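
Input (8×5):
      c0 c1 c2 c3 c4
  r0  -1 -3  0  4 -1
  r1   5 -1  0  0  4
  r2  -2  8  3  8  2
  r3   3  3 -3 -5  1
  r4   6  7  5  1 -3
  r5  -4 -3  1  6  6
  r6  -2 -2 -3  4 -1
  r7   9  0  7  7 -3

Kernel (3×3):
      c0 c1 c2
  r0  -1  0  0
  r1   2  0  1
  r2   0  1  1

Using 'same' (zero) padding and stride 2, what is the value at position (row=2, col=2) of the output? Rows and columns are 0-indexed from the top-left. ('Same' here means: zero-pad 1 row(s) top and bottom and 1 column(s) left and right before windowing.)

13

The receptive field on the zero-padded input at this output position is [-5 1 0 / 1 -3 0 / 6 6 0]. Elementwise product with the kernel and sum: -5·-1 + 1·2 + 0·1 + 6·1 + 0·1.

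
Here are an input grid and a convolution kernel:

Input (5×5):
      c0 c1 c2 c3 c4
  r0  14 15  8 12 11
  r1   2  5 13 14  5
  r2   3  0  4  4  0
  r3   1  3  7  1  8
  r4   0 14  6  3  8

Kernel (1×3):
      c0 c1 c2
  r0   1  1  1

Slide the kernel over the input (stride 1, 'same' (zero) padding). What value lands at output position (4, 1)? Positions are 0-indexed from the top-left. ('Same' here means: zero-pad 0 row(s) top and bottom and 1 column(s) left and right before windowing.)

20

The receptive field on the zero-padded input at this output position is [0 14 6]. Elementwise product with the kernel and sum: 0·1 + 14·1 + 6·1.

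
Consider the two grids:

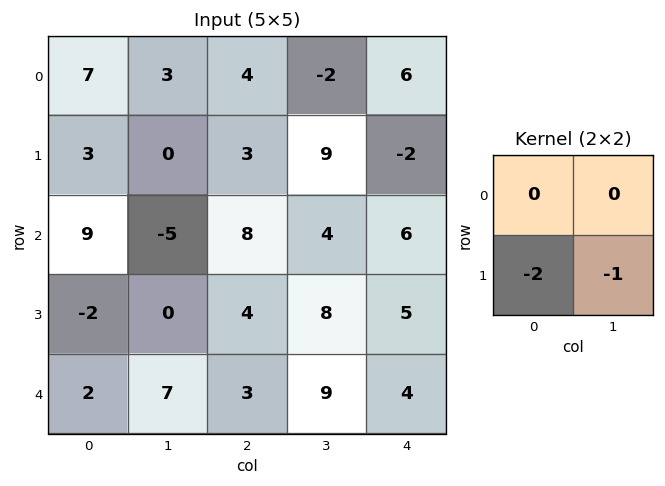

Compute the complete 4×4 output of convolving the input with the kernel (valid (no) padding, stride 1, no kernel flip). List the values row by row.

Output[0,0]: The receptive field on the input at this output position is [7 3 / 3 0]. Elementwise product with the kernel and sum: 3·-2 + 0·-1.
Output[0,1]: The receptive field on the input at this output position is [3 4 / 0 3]. Elementwise product with the kernel and sum: 0·-2 + 3·-1.

-6 -3 -15 -16
-13 2 -20 -14
4 -4 -16 -21
-11 -17 -15 -22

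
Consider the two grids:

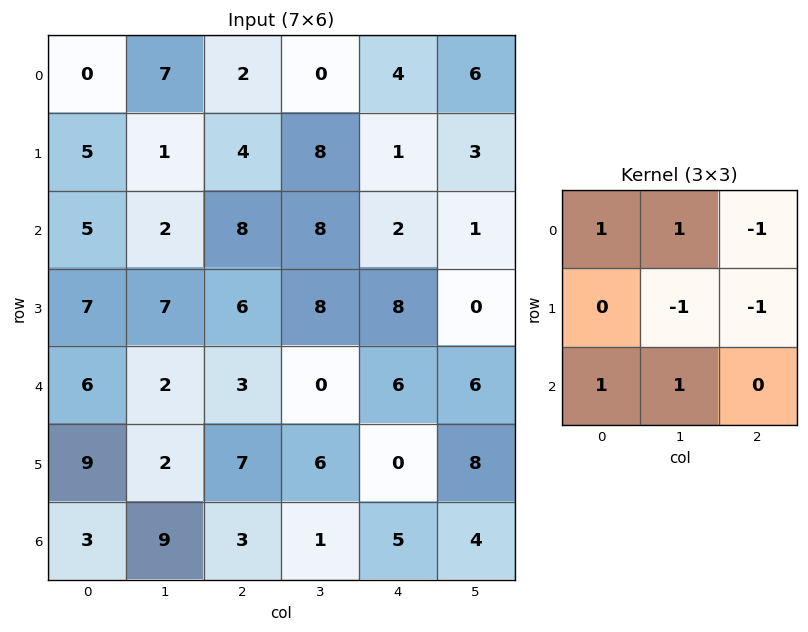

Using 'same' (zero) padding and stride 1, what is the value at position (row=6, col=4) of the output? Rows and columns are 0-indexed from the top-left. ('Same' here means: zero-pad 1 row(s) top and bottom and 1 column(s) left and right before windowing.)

The receptive field on the zero-padded input at this output position is [6 0 8 / 1 5 4 / 0 0 0]. Elementwise product with the kernel and sum: 6·1 + 0·1 + 8·-1 + 5·-1 + 4·-1 + 0·1 + 0·1.

-11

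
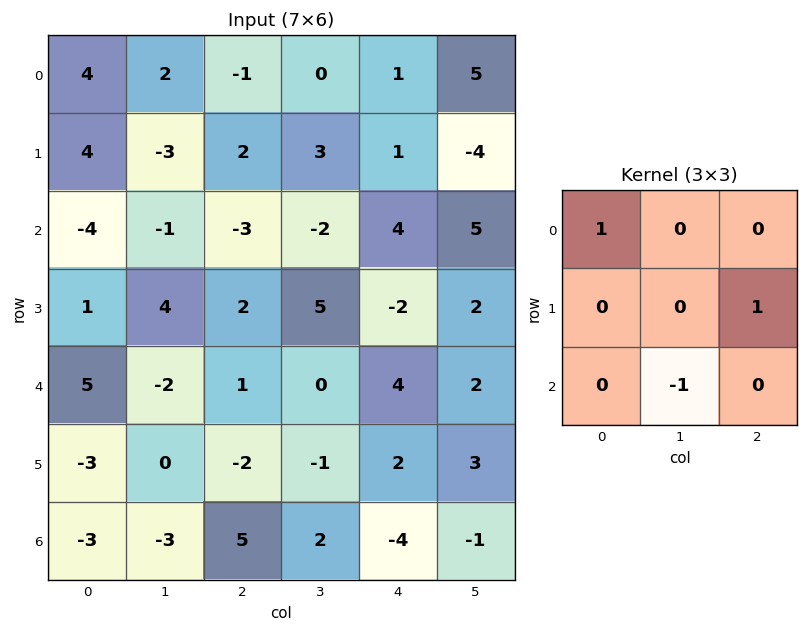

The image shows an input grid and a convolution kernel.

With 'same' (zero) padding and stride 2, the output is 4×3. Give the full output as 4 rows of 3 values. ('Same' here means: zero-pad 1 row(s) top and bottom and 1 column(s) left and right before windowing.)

-2 -2 4
-2 -7 10
1 6 5
-3 2 -2

Output[0,0]: The receptive field on the zero-padded input at this output position is [0 0 0 / 0 4 2 / 0 4 -3]. Elementwise product with the kernel and sum: 0·1 + 2·1 + 4·-1.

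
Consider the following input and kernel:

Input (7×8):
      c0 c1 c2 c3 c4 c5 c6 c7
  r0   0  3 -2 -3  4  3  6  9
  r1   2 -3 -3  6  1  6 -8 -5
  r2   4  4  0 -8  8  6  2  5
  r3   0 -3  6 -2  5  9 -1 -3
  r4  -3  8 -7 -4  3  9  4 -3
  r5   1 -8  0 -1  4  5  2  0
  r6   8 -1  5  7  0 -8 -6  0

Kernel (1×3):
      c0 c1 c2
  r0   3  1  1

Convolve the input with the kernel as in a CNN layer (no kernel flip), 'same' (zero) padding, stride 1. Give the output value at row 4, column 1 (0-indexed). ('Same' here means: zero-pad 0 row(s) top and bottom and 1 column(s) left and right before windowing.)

The receptive field on the zero-padded input at this output position is [-3 8 -7]. Elementwise product with the kernel and sum: -3·3 + 8·1 + -7·1.

-8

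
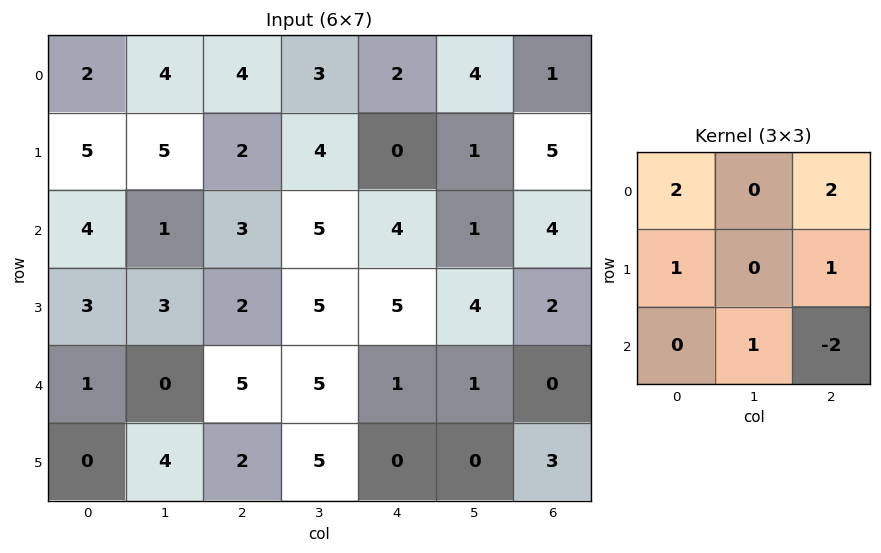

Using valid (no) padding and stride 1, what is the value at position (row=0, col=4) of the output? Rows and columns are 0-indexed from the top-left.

The receptive field on the input at this output position is [2 4 1 / 0 1 5 / 4 1 4]. Elementwise product with the kernel and sum: 2·2 + 1·2 + 0·1 + 5·1 + 1·1 + 4·-2.

4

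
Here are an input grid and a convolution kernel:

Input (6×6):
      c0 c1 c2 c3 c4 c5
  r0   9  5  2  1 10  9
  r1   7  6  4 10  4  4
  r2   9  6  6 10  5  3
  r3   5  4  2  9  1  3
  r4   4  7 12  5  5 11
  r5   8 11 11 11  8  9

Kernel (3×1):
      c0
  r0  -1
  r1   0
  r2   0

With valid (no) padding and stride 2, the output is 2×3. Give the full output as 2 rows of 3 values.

Output[0,0]: The receptive field on the input at this output position is [9 / 7 / 9]. Elementwise product with the kernel and sum: 9·-1.
Output[0,1]: The receptive field on the input at this output position is [2 / 4 / 6]. Elementwise product with the kernel and sum: 2·-1.

-9 -2 -10
-9 -6 -5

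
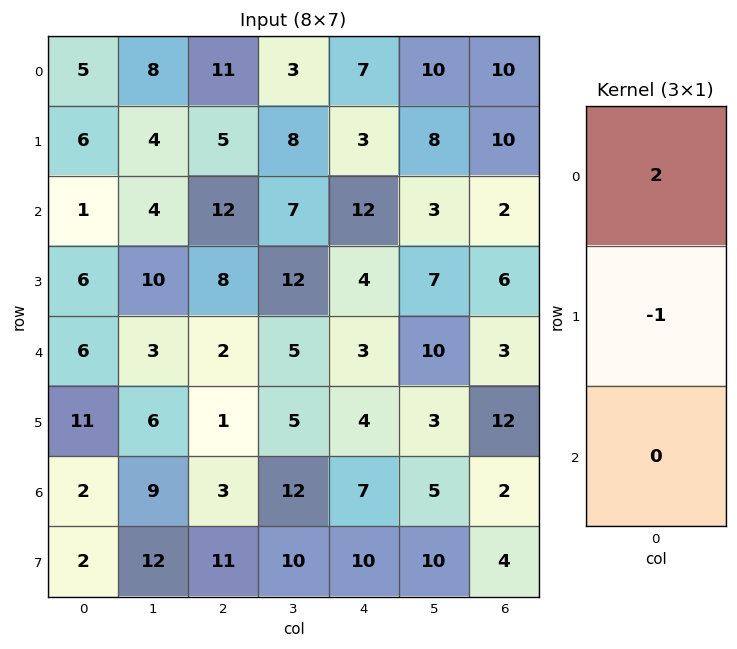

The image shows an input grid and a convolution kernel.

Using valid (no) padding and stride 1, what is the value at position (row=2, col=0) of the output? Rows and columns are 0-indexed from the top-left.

-4

The receptive field on the input at this output position is [1 / 6 / 6]. Elementwise product with the kernel and sum: 1·2 + 6·-1.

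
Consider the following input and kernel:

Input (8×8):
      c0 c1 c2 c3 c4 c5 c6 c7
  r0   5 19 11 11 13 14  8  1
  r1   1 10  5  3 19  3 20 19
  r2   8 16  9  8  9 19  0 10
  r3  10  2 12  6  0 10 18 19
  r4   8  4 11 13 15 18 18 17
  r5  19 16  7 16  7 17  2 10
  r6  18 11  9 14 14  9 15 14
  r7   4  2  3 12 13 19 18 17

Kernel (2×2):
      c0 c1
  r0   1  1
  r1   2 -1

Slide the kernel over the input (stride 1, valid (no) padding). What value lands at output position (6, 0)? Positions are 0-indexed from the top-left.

35

The receptive field on the input at this output position is [18 11 / 4 2]. Elementwise product with the kernel and sum: 18·1 + 11·1 + 4·2 + 2·-1.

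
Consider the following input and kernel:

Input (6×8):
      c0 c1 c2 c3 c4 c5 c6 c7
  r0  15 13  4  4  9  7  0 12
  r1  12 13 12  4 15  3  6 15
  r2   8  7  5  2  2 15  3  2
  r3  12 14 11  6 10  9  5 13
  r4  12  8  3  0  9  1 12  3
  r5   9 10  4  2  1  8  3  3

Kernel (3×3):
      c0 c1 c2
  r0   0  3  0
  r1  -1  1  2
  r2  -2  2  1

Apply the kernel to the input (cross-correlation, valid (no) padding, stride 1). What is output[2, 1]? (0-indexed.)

The receptive field on the input at this output position is [7 5 2 / 14 11 6 / 8 3 0]. Elementwise product with the kernel and sum: 5·3 + 14·-1 + 11·1 + 6·2 + 8·-2 + 3·2 + 0·1.

14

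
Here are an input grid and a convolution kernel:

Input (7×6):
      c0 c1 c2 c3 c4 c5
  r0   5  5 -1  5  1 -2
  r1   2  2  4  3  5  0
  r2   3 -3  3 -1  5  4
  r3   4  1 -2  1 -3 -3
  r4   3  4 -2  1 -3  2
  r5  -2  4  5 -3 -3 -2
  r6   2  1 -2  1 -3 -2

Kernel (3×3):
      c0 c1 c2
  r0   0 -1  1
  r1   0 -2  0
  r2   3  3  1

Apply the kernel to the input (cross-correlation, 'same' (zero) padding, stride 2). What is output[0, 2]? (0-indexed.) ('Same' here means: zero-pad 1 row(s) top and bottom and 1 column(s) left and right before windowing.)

22

The receptive field on the zero-padded input at this output position is [0 0 0 / 5 1 -2 / 3 5 0]. Elementwise product with the kernel and sum: 0·-1 + 0·1 + 1·-2 + 3·3 + 5·3 + 0·1.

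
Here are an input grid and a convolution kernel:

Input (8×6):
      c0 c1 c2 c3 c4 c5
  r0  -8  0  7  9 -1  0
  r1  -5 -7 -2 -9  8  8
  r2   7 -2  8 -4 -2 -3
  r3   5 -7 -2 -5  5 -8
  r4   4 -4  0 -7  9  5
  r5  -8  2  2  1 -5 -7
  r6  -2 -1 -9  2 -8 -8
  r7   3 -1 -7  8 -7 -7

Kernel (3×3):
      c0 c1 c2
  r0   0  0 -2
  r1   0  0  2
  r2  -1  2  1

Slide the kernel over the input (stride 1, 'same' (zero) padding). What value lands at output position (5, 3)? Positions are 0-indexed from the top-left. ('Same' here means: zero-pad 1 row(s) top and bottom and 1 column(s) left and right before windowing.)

-23

The receptive field on the zero-padded input at this output position is [0 -7 9 / 2 1 -5 / -9 2 -8]. Elementwise product with the kernel and sum: 9·-2 + -5·2 + -9·-1 + 2·2 + -8·1.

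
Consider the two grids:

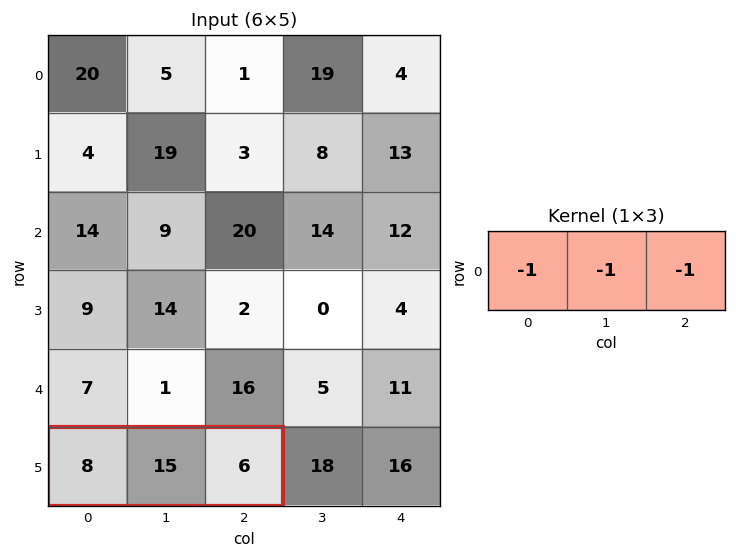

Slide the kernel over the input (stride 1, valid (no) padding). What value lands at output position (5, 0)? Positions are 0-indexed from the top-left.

The receptive field on the input at this output position is [8 15 6]. Elementwise product with the kernel and sum: 8·-1 + 15·-1 + 6·-1.

-29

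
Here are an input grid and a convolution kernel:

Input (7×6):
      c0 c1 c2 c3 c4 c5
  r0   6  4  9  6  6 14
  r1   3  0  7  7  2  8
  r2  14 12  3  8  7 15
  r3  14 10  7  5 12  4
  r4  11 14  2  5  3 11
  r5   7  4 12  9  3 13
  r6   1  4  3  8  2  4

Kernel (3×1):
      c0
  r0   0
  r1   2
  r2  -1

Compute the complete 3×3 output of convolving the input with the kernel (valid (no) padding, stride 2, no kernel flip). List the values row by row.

-8 11 -3
17 12 21
13 21 4

Output[0,0]: The receptive field on the input at this output position is [6 / 3 / 14]. Elementwise product with the kernel and sum: 3·2 + 14·-1.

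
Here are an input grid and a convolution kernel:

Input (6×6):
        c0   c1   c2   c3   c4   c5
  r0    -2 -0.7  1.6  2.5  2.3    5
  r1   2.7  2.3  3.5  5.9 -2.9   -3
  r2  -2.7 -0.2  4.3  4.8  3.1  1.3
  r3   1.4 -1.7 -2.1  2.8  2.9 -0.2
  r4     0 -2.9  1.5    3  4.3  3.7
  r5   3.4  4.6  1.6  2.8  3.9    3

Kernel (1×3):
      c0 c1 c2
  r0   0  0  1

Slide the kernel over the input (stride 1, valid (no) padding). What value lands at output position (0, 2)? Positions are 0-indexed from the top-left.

2.3

The receptive field on the input at this output position is [1.6 2.5 2.3]. Elementwise product with the kernel and sum: 2.3·1.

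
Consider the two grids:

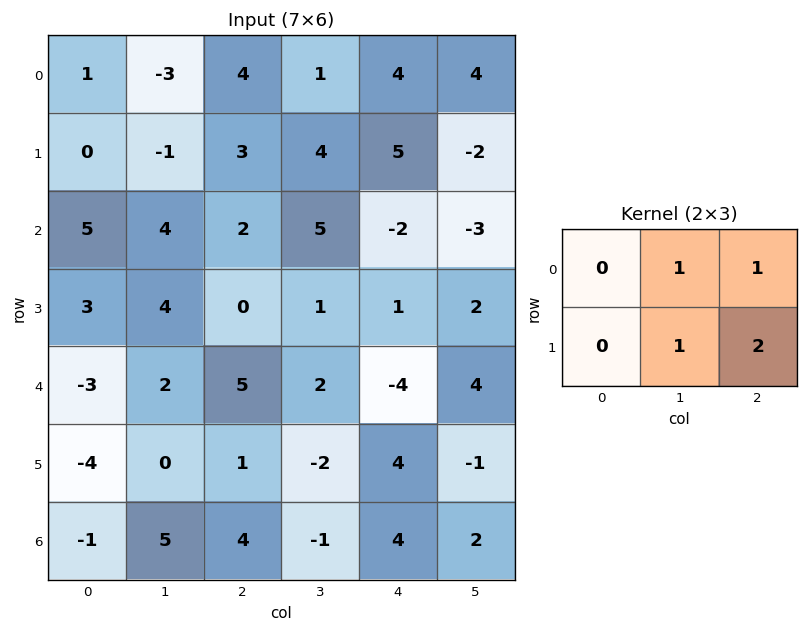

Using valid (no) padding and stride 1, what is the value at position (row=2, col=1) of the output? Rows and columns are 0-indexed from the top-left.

9

The receptive field on the input at this output position is [4 2 5 / 4 0 1]. Elementwise product with the kernel and sum: 2·1 + 5·1 + 0·1 + 1·2.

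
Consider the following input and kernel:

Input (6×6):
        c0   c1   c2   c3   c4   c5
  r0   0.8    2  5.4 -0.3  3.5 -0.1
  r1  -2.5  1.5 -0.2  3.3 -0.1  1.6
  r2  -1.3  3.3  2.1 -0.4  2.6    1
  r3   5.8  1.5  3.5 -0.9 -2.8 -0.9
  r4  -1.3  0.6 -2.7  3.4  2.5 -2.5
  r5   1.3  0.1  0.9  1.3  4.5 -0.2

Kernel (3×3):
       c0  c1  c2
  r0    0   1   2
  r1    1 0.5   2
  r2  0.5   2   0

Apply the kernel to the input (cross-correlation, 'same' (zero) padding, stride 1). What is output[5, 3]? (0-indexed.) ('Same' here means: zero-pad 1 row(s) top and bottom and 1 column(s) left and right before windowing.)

The receptive field on the zero-padded input at this output position is [-2.7 3.4 2.5 / 0.9 1.3 4.5 / 0 0 0]. Elementwise product with the kernel and sum: 3.4·1 + 2.5·2 + 0.9·1 + 1.3·0.5 + 4.5·2 + 0·0.5 + 0·2.

18.95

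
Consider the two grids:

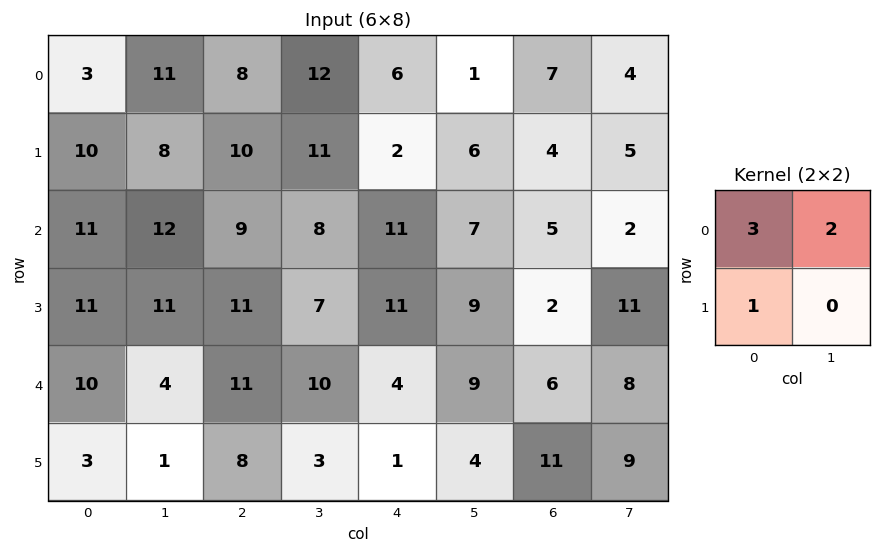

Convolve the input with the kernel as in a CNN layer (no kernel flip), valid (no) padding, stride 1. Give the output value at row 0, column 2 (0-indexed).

58

The receptive field on the input at this output position is [8 12 / 10 11]. Elementwise product with the kernel and sum: 8·3 + 12·2 + 10·1.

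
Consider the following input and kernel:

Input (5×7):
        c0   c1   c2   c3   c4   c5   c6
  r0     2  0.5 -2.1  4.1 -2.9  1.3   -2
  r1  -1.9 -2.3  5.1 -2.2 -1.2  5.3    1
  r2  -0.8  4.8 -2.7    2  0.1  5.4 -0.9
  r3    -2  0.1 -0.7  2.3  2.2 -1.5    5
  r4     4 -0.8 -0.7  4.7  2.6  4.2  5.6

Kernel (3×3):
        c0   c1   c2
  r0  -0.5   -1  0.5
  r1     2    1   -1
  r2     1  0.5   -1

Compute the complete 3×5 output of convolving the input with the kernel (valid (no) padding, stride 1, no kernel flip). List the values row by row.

-9.45 8.05 2.9 -12.75 4.75
10.45 -2.7 -6.2 8.55 -1.25
-4.65 -7.35 -2.85 11.7 -8.9

Output[0,0]: The receptive field on the input at this output position is [2 0.5 -2.1 / -1.9 -2.3 5.1 / -0.8 4.8 -2.7]. Elementwise product with the kernel and sum: 2·-0.5 + 0.5·-1 + -2.1·0.5 + -1.9·2 + -2.3·1 + 5.1·-1 + -0.8·1 + 4.8·0.5 + -2.7·-1.
Output[0,1]: The receptive field on the input at this output position is [0.5 -2.1 4.1 / -2.3 5.1 -2.2 / 4.8 -2.7 2]. Elementwise product with the kernel and sum: 0.5·-0.5 + -2.1·-1 + 4.1·0.5 + -2.3·2 + 5.1·1 + -2.2·-1 + 4.8·1 + -2.7·0.5 + 2·-1.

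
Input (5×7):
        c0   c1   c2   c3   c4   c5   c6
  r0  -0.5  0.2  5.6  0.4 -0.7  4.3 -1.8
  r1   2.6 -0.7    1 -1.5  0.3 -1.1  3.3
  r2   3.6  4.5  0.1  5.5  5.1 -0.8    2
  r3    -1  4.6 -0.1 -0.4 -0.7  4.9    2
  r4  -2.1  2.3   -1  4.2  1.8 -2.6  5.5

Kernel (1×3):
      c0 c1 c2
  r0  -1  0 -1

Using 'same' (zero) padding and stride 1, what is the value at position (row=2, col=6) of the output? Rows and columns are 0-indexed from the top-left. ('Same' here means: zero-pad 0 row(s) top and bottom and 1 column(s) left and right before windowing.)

The receptive field on the zero-padded input at this output position is [-0.8 2 0]. Elementwise product with the kernel and sum: -0.8·-1 + 0·-1.

0.8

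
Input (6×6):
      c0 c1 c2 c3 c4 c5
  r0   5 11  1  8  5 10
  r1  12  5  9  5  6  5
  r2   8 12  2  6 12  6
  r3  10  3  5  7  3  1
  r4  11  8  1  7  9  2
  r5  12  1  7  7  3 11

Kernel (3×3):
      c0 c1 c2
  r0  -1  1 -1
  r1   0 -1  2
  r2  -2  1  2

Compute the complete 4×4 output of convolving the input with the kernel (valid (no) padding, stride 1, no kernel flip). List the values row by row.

18 -27 35 3
-31 22 11 -13
-3 -8 14 -2
-27 27 9 1

Output[0,0]: The receptive field on the input at this output position is [5 11 1 / 12 5 9 / 8 12 2]. Elementwise product with the kernel and sum: 5·-1 + 11·1 + 1·-1 + 5·-1 + 9·2 + 8·-2 + 12·1 + 2·2.
Output[0,1]: The receptive field on the input at this output position is [11 1 8 / 5 9 5 / 12 2 6]. Elementwise product with the kernel and sum: 11·-1 + 1·1 + 8·-1 + 9·-1 + 5·2 + 12·-2 + 2·1 + 6·2.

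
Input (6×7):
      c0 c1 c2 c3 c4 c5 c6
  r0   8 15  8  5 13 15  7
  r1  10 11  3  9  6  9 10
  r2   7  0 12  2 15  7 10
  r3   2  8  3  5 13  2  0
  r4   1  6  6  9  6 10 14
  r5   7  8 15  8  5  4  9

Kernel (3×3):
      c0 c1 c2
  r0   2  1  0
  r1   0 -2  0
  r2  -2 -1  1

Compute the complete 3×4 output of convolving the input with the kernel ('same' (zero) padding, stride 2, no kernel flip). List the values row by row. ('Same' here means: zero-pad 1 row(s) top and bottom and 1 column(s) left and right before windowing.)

Output[0,0]: The receptive field on the zero-padded input at this output position is [0 0 0 / 0 8 15 / 0 10 11]. Elementwise product with the kernel and sum: 0·2 + 0·1 + 8·-2 + 0·-2 + 10·-1 + 11·1.

-15 -32 -41 -42
2 -13 -27 4
1 -16 -6 -41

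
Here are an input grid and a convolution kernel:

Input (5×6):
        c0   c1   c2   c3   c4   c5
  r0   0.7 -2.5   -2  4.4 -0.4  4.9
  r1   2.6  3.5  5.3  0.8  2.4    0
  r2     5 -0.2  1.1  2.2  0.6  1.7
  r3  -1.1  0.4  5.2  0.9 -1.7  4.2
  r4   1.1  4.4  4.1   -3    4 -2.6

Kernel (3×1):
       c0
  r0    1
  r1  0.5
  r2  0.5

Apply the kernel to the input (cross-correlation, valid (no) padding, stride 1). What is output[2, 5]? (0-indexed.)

The receptive field on the input at this output position is [1.7 / 4.2 / -2.6]. Elementwise product with the kernel and sum: 1.7·1 + 4.2·0.5 + -2.6·0.5.

2.5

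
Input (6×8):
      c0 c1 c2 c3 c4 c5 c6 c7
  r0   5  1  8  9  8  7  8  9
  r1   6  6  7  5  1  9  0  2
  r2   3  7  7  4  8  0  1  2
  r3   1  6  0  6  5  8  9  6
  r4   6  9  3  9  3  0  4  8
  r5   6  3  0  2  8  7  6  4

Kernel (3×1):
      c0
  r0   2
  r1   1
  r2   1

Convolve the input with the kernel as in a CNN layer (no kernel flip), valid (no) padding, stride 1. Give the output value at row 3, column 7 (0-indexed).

24

The receptive field on the input at this output position is [6 / 8 / 4]. Elementwise product with the kernel and sum: 6·2 + 8·1 + 4·1.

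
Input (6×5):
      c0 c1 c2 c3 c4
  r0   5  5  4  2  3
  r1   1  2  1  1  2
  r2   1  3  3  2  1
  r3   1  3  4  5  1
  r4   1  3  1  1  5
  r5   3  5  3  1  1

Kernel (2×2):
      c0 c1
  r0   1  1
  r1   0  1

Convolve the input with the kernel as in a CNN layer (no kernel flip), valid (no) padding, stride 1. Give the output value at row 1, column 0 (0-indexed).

6

The receptive field on the input at this output position is [1 2 / 1 3]. Elementwise product with the kernel and sum: 1·1 + 2·1 + 3·1.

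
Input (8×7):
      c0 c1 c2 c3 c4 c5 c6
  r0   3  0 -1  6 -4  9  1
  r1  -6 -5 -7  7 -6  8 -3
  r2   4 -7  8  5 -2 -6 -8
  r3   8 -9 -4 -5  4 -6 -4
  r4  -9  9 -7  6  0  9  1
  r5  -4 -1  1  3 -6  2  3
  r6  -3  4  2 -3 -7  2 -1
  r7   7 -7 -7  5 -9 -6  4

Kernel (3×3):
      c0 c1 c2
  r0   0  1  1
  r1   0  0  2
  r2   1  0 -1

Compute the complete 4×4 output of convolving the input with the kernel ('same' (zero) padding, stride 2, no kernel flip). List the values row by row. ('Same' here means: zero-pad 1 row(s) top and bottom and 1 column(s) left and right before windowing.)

Output[0,0]: The receptive field on the zero-padded input at this output position is [0 0 0 / 0 3 0 / 0 -6 -5]. Elementwise product with the kernel and sum: 0·1 + 0·1 + 0·2 + 0·1 + -5·-1.
Output[0,1]: The receptive field on the zero-padded input at this output position is [0 0 0 / 0 -1 6 / -5 -7 7]. Elementwise product with the kernel and sum: 0·1 + 0·1 + 6·2 + -5·1 + 7·-1.

5 0 17 8
-16 6 -9 -9
18 -1 17 -2
10 -14 11 -3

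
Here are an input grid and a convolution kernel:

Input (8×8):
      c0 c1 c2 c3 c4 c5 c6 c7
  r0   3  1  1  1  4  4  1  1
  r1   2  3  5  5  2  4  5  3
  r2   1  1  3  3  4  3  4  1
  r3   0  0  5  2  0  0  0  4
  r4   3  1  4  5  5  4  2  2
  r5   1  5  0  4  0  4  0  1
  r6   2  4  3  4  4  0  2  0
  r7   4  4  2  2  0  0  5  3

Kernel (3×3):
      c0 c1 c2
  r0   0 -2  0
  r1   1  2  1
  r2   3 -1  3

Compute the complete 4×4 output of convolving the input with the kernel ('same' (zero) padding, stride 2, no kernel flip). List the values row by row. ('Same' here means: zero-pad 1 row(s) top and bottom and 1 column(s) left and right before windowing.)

14 23 38 23
-1 1 16 14
21 31 43 25
14 30 18 8

Output[0,0]: The receptive field on the zero-padded input at this output position is [0 0 0 / 0 3 1 / 0 2 3]. Elementwise product with the kernel and sum: 0·-2 + 0·1 + 3·2 + 1·1 + 0·3 + 2·-1 + 3·3.
Output[0,1]: The receptive field on the zero-padded input at this output position is [0 0 0 / 1 1 1 / 3 5 5]. Elementwise product with the kernel and sum: 0·-2 + 1·1 + 1·2 + 1·1 + 3·3 + 5·-1 + 5·3.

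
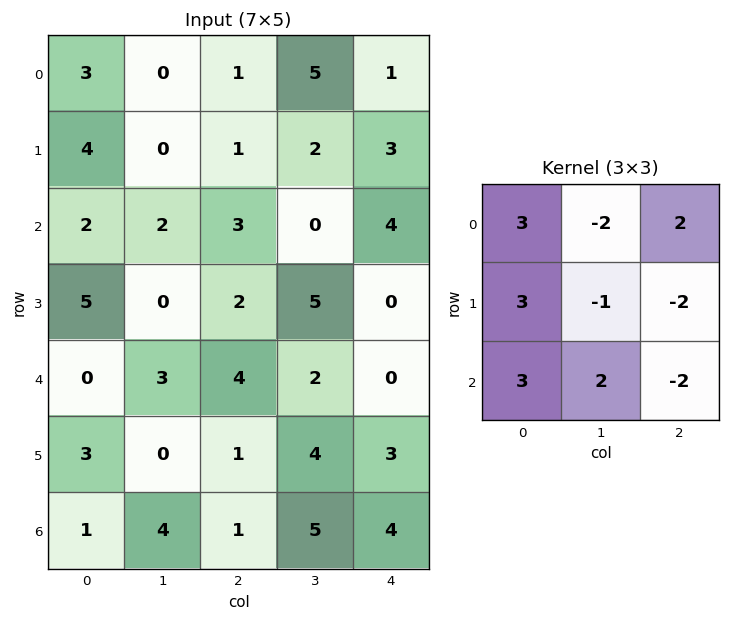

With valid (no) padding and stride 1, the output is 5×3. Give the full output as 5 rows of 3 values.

25 15 -9
23 -1 22
17 1 34
15 1 11
18 0 6

Output[0,0]: The receptive field on the input at this output position is [3 0 1 / 4 0 1 / 2 2 3]. Elementwise product with the kernel and sum: 3·3 + 0·-2 + 1·2 + 4·3 + 0·-1 + 1·-2 + 2·3 + 2·2 + 3·-2.
Output[0,1]: The receptive field on the input at this output position is [0 1 5 / 0 1 2 / 2 3 0]. Elementwise product with the kernel and sum: 0·3 + 1·-2 + 5·2 + 0·3 + 1·-1 + 2·-2 + 2·3 + 3·2 + 0·-2.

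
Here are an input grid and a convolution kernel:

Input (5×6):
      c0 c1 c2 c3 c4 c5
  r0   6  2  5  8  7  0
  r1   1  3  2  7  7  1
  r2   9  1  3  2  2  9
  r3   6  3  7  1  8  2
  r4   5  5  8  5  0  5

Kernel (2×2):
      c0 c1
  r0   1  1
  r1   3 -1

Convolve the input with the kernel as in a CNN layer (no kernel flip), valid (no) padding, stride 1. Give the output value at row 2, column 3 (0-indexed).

The receptive field on the input at this output position is [2 2 / 1 8]. Elementwise product with the kernel and sum: 2·1 + 2·1 + 1·3 + 8·-1.

-1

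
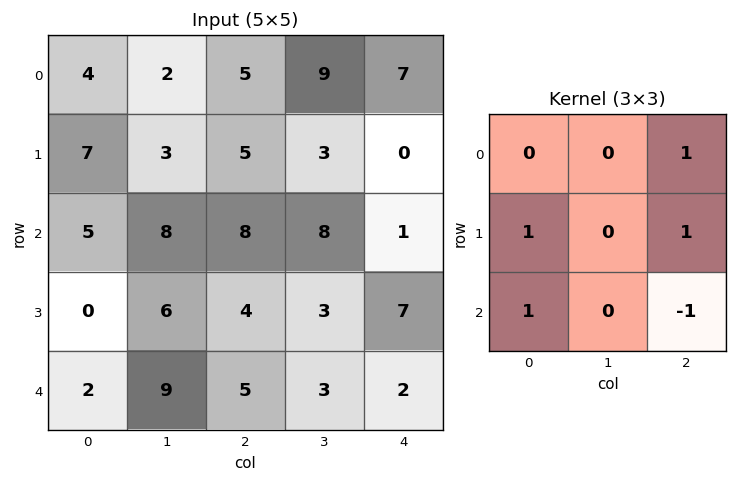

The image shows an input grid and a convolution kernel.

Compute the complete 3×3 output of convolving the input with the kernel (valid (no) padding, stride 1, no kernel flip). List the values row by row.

Output[0,0]: The receptive field on the input at this output position is [4 2 5 / 7 3 5 / 5 8 8]. Elementwise product with the kernel and sum: 5·1 + 7·1 + 5·1 + 5·1 + 8·-1.

14 15 19
14 22 6
9 23 15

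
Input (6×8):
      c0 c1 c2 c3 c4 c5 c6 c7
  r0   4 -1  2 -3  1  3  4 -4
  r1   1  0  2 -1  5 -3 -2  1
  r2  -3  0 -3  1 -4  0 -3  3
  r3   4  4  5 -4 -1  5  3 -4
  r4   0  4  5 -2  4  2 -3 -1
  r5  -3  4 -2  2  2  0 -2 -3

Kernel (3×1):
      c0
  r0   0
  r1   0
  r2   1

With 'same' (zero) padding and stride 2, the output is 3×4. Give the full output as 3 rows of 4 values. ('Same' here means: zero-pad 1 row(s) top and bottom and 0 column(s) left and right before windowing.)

Output[0,0]: The receptive field on the zero-padded input at this output position is [0 / 4 / 1]. Elementwise product with the kernel and sum: 1·1.

1 2 5 -2
4 5 -1 3
-3 -2 2 -2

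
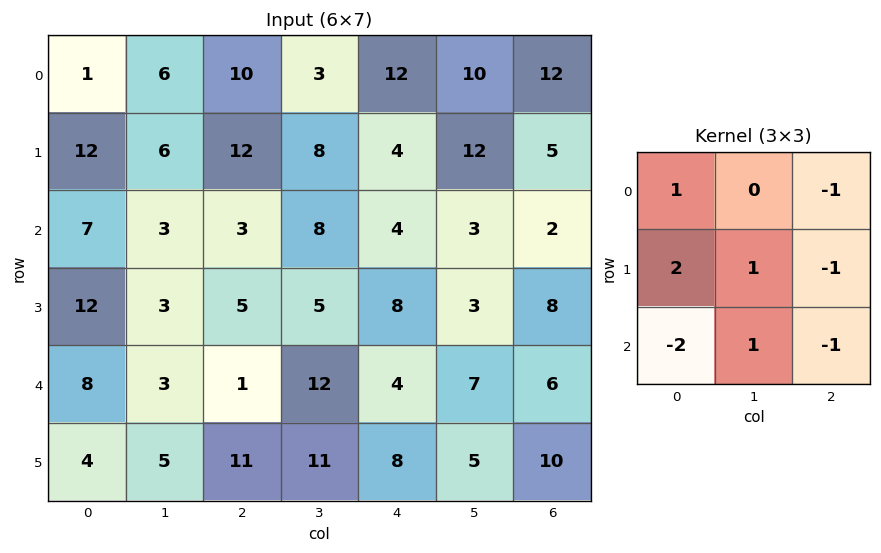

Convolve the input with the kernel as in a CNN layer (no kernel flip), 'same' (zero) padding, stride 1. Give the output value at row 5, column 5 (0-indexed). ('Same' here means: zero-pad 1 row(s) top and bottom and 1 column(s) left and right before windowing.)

9

The receptive field on the zero-padded input at this output position is [4 7 6 / 8 5 10 / 0 0 0]. Elementwise product with the kernel and sum: 4·1 + 6·-1 + 8·2 + 5·1 + 10·-1 + 0·-2 + 0·1 + 0·-1.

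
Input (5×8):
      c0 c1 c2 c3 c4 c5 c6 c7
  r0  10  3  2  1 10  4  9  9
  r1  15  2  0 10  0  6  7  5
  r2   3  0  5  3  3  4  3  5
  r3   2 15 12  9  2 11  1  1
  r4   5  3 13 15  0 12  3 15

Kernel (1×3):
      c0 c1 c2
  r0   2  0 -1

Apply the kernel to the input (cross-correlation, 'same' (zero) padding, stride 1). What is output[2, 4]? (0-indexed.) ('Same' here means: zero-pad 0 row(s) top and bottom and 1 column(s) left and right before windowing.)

2

The receptive field on the zero-padded input at this output position is [3 3 4]. Elementwise product with the kernel and sum: 3·2 + 4·-1.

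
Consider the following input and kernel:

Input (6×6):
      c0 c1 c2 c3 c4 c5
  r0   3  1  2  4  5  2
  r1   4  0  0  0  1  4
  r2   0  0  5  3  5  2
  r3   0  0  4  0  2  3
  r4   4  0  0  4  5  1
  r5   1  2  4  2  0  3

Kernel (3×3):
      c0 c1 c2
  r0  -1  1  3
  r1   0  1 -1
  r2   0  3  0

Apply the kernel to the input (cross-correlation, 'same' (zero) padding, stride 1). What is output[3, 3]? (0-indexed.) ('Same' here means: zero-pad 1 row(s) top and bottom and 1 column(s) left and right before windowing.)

23

The receptive field on the zero-padded input at this output position is [5 3 5 / 4 0 2 / 0 4 5]. Elementwise product with the kernel and sum: 5·-1 + 3·1 + 5·3 + 0·1 + 2·-1 + 4·3.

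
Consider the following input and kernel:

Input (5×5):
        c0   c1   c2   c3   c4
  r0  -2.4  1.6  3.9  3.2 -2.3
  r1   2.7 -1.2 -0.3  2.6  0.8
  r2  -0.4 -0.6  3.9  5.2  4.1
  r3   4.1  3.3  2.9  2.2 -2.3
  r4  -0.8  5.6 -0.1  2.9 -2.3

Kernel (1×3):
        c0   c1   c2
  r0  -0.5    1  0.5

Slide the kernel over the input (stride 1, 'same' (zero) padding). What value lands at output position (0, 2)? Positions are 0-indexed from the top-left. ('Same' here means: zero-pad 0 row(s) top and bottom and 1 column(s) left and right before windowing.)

The receptive field on the zero-padded input at this output position is [1.6 3.9 3.2]. Elementwise product with the kernel and sum: 1.6·-0.5 + 3.9·1 + 3.2·0.5.

4.7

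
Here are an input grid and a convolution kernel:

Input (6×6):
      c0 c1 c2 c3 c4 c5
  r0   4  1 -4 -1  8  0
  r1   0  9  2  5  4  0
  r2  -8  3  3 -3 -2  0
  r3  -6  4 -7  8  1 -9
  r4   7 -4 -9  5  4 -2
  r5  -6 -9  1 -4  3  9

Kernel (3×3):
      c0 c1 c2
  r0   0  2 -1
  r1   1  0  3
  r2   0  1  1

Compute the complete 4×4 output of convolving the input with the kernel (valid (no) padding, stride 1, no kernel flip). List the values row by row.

Output[0,0]: The receptive field on the input at this output position is [4 1 -4 / 0 9 2 / -8 3 3]. Elementwise product with the kernel and sum: 1·2 + -4·-1 + 0·1 + 2·3 + 3·1 + 3·1.

18 17 -1 19
14 -6 12 -3
-37 33 1 -21
-13 -14 17 22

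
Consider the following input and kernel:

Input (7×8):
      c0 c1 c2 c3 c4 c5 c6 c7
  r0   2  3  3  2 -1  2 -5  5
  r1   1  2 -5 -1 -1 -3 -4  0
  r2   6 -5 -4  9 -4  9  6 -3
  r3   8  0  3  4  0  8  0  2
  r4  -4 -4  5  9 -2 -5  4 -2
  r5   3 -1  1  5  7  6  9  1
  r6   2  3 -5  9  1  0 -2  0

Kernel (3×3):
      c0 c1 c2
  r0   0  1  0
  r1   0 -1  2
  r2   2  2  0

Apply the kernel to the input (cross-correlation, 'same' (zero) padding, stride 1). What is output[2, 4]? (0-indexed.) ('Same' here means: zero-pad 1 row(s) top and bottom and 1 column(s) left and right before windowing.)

The receptive field on the zero-padded input at this output position is [-1 -1 -3 / 9 -4 9 / 4 0 8]. Elementwise product with the kernel and sum: -1·1 + -4·-1 + 9·2 + 4·2 + 0·2.

29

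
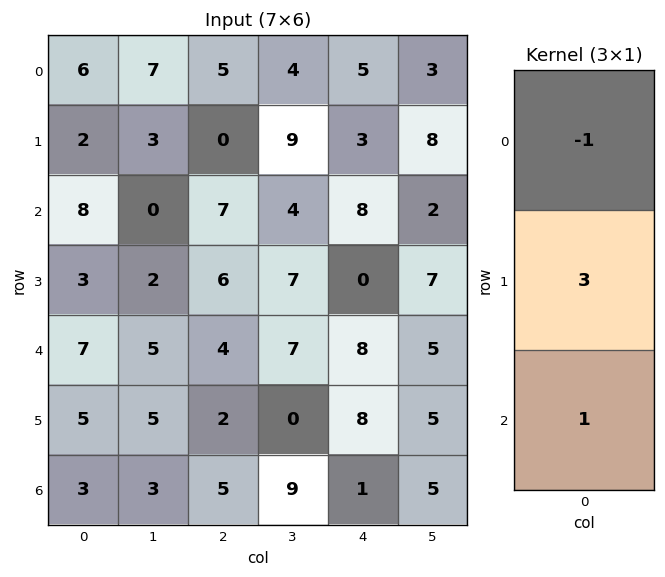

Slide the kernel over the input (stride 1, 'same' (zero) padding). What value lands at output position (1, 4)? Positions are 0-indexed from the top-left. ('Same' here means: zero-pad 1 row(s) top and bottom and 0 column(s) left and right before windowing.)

The receptive field on the zero-padded input at this output position is [5 / 3 / 8]. Elementwise product with the kernel and sum: 5·-1 + 3·3 + 8·1.

12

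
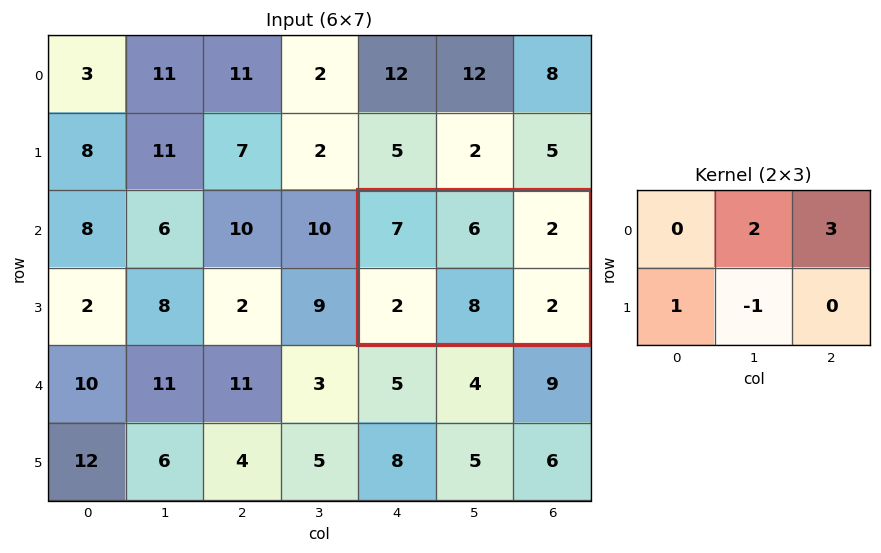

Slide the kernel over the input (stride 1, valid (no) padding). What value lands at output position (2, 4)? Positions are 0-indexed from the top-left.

12

The receptive field on the input at this output position is [7 6 2 / 2 8 2]. Elementwise product with the kernel and sum: 6·2 + 2·3 + 2·1 + 8·-1.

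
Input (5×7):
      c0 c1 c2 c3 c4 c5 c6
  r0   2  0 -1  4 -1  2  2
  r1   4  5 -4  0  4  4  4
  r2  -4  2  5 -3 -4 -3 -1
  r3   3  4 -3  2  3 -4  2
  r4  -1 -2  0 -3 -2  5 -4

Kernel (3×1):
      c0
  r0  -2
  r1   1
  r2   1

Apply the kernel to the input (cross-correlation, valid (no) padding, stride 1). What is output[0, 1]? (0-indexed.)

The receptive field on the input at this output position is [0 / 5 / 2]. Elementwise product with the kernel and sum: 0·-2 + 5·1 + 2·1.

7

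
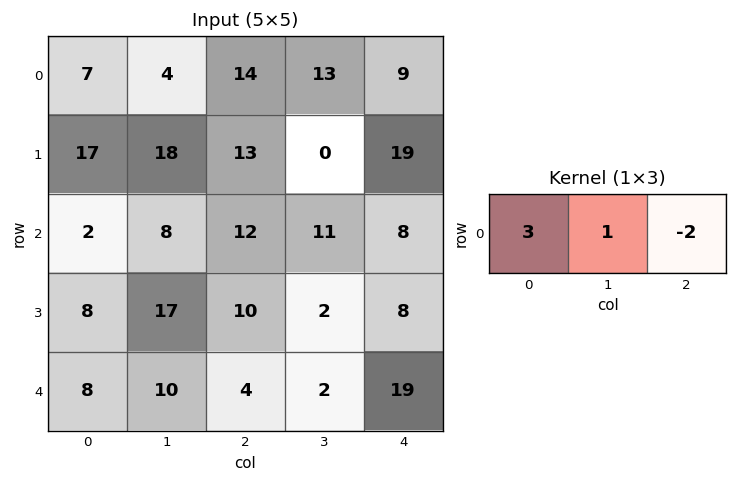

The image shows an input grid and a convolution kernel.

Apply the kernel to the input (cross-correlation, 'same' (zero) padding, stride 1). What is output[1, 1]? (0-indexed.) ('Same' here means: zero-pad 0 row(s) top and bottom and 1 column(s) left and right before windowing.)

The receptive field on the zero-padded input at this output position is [17 18 13]. Elementwise product with the kernel and sum: 17·3 + 18·1 + 13·-2.

43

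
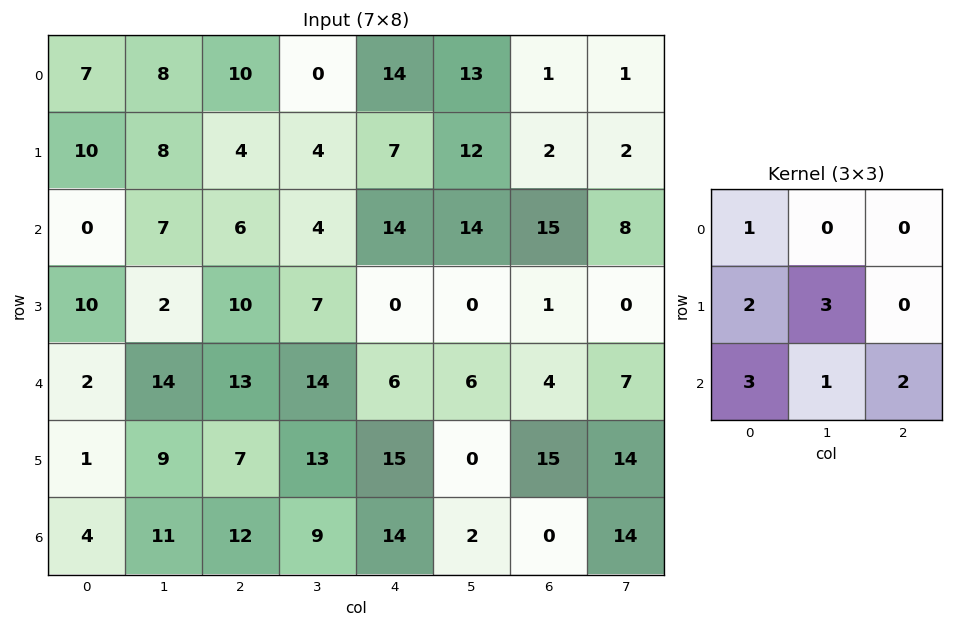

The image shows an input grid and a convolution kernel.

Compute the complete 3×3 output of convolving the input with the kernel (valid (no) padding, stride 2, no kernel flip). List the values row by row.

Output[0,0]: The receptive field on the input at this output position is [7 8 10 / 10 8 4 / 0 7 6]. Elementwise product with the kernel and sum: 7·1 + 10·2 + 8·3 + 0·3 + 7·1 + 6·2.

70 80 150
72 112 46
78 139 80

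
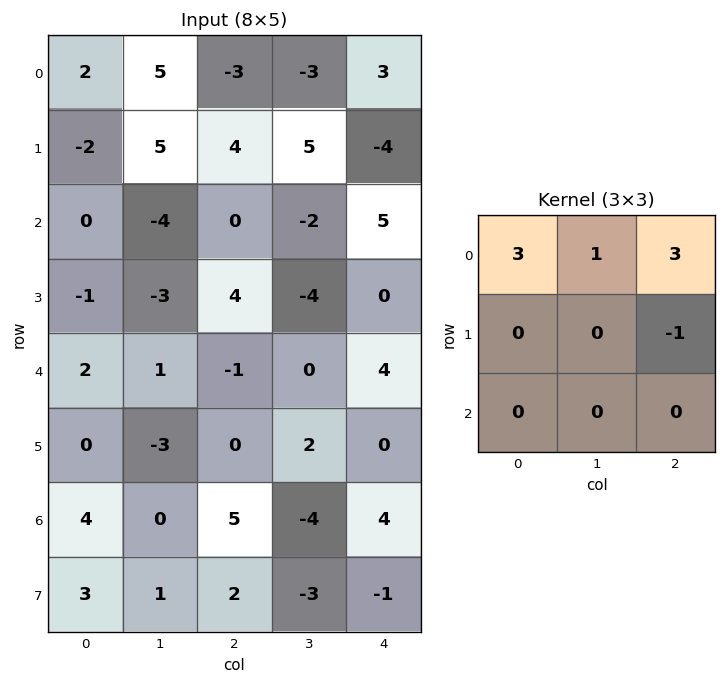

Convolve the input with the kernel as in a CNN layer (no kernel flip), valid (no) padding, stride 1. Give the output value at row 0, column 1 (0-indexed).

-2

The receptive field on the input at this output position is [5 -3 -3 / 5 4 5 / -4 0 -2]. Elementwise product with the kernel and sum: 5·3 + -3·1 + -3·3 + 5·-1.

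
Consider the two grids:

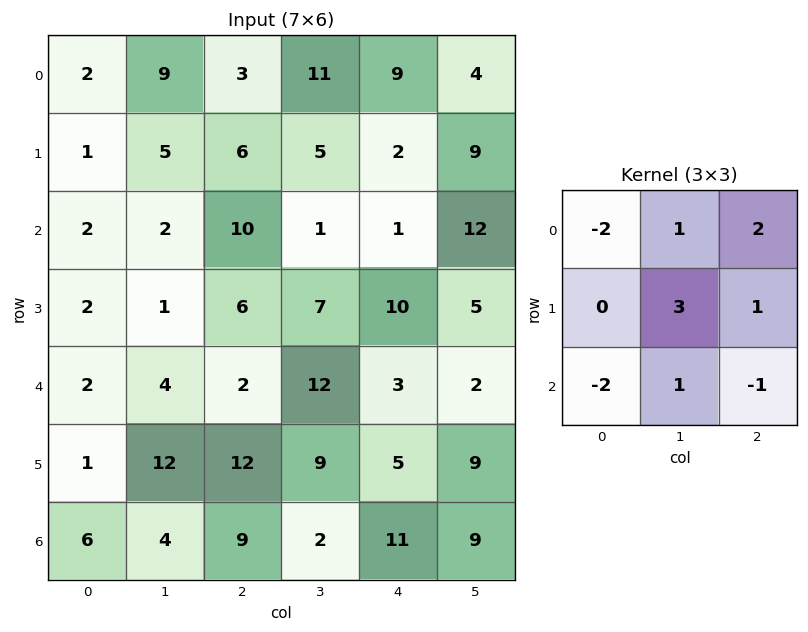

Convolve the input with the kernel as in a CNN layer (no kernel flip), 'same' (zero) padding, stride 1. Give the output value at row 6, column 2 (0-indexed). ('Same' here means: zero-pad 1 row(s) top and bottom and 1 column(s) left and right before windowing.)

The receptive field on the zero-padded input at this output position is [12 12 9 / 4 9 2 / 0 0 0]. Elementwise product with the kernel and sum: 12·-2 + 12·1 + 9·2 + 9·3 + 2·1 + 0·-2 + 0·1 + 0·-1.

35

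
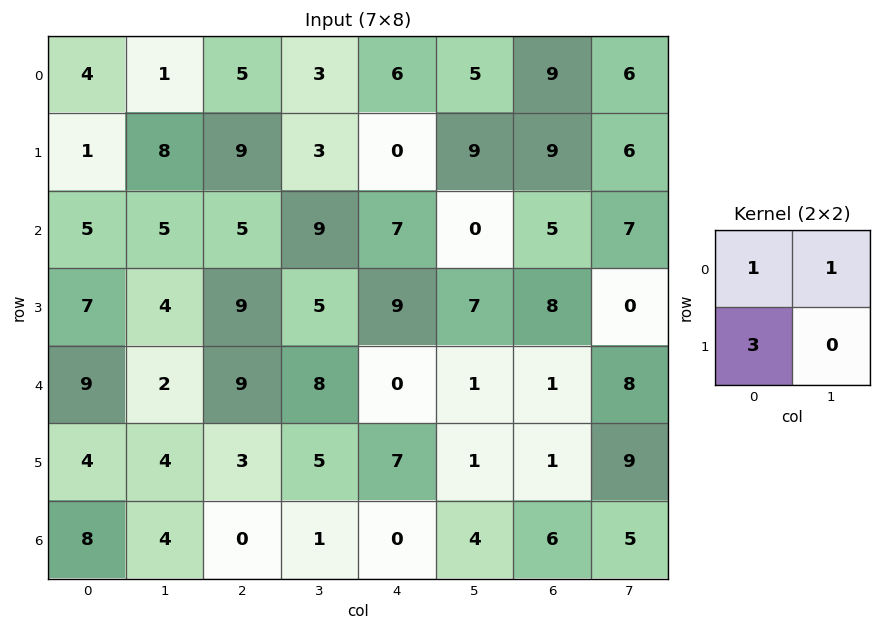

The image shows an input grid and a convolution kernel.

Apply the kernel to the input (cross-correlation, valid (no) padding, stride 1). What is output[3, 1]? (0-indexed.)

The receptive field on the input at this output position is [4 9 / 2 9]. Elementwise product with the kernel and sum: 4·1 + 9·1 + 2·3.

19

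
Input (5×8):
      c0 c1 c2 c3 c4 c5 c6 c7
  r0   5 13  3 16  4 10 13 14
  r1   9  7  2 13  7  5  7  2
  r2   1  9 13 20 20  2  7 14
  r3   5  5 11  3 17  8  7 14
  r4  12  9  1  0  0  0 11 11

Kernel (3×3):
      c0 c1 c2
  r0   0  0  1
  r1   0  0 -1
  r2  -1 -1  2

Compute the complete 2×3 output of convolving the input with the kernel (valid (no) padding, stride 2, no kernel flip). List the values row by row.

Output[0,0]: The receptive field on the input at this output position is [5 13 3 / 9 7 2 / 1 9 13]. Elementwise product with the kernel and sum: 3·1 + 2·-1 + 1·-1 + 9·-1 + 13·2.

17 4 -2
-17 2 22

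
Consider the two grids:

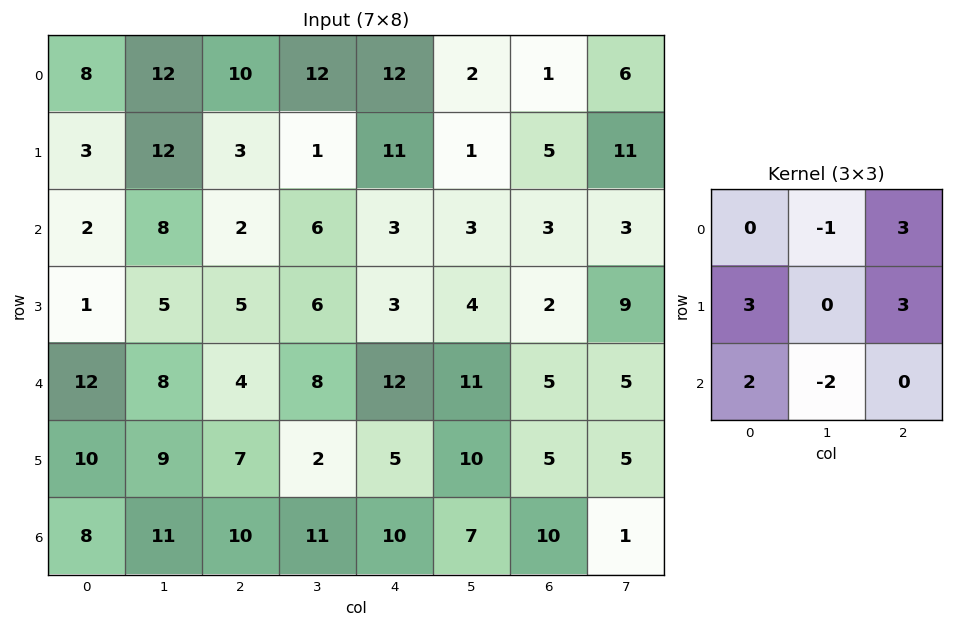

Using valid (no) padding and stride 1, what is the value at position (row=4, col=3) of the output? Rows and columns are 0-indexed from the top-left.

59

The receptive field on the input at this output position is [8 12 11 / 2 5 10 / 11 10 7]. Elementwise product with the kernel and sum: 12·-1 + 11·3 + 2·3 + 10·3 + 11·2 + 10·-2.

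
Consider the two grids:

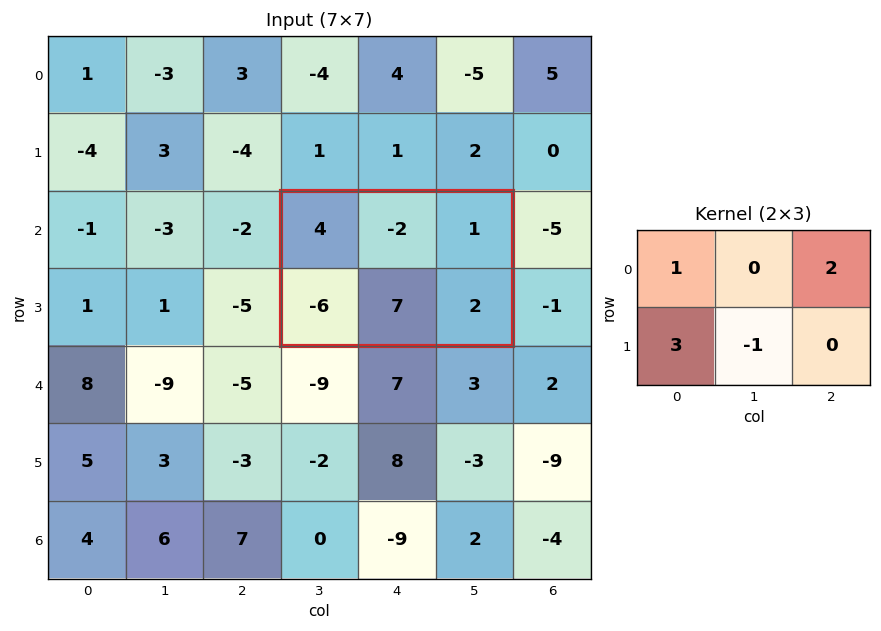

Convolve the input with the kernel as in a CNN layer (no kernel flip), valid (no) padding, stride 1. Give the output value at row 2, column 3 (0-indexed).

The receptive field on the input at this output position is [4 -2 1 / -6 7 2]. Elementwise product with the kernel and sum: 4·1 + 1·2 + -6·3 + 7·-1.

-19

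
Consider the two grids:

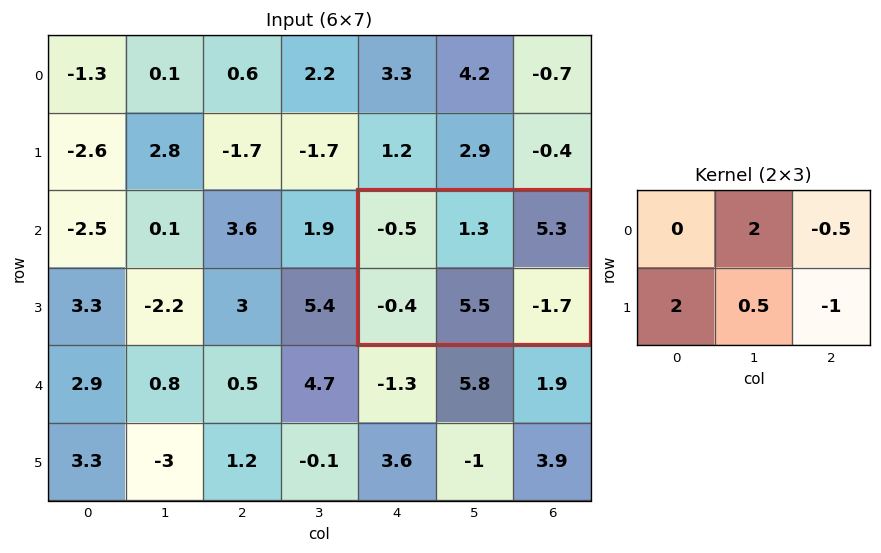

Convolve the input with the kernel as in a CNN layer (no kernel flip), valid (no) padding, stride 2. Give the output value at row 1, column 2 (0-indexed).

The receptive field on the input at this output position is [-0.5 1.3 5.3 / -0.4 5.5 -1.7]. Elementwise product with the kernel and sum: 1.3·2 + 5.3·-0.5 + -0.4·2 + 5.5·0.5 + -1.7·-1.

3.6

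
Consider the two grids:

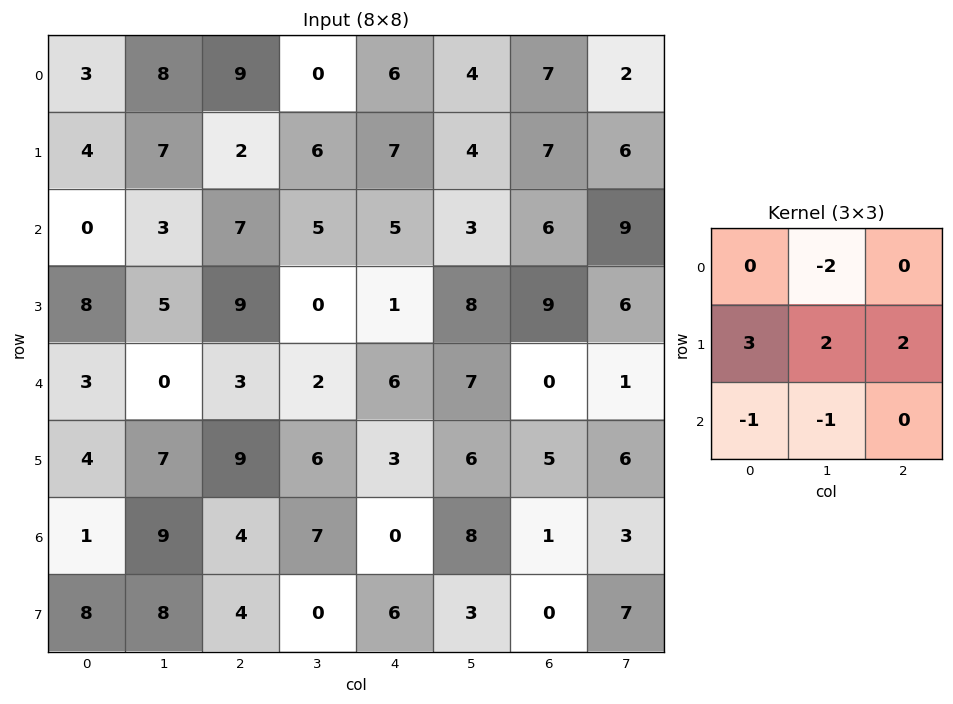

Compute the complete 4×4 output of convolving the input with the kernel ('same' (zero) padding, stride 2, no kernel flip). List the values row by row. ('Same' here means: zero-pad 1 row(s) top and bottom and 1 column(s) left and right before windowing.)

Output[0,0]: The receptive field on the zero-padded input at this output position is [0 0 0 / 0 3 8 / 0 4 7]. Elementwise product with the kernel and sum: 0·-2 + 0·3 + 3·2 + 8·2 + 0·-1 + 4·-1.
Output[0,1]: The receptive field on the zero-padded input at this output position is [0 0 0 / 8 9 0 / 7 2 6]. Elementwise product with the kernel and sum: 0·-2 + 8·3 + 9·2 + 0·2 + 7·-1 + 2·-1.

18 33 7 19
-10 15 16 8
-14 -24 21 -6
4 19 25 19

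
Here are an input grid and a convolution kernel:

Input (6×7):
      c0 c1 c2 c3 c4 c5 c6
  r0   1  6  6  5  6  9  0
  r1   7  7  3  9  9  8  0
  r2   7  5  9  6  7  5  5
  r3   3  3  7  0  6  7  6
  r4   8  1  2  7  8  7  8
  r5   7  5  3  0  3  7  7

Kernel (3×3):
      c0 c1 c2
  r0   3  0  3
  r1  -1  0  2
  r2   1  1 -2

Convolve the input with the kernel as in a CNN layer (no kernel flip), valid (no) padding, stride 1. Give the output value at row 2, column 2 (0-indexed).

The receptive field on the input at this output position is [9 6 7 / 7 0 6 / 2 7 8]. Elementwise product with the kernel and sum: 9·3 + 7·3 + 7·-1 + 6·2 + 2·1 + 7·1 + 8·-2.

46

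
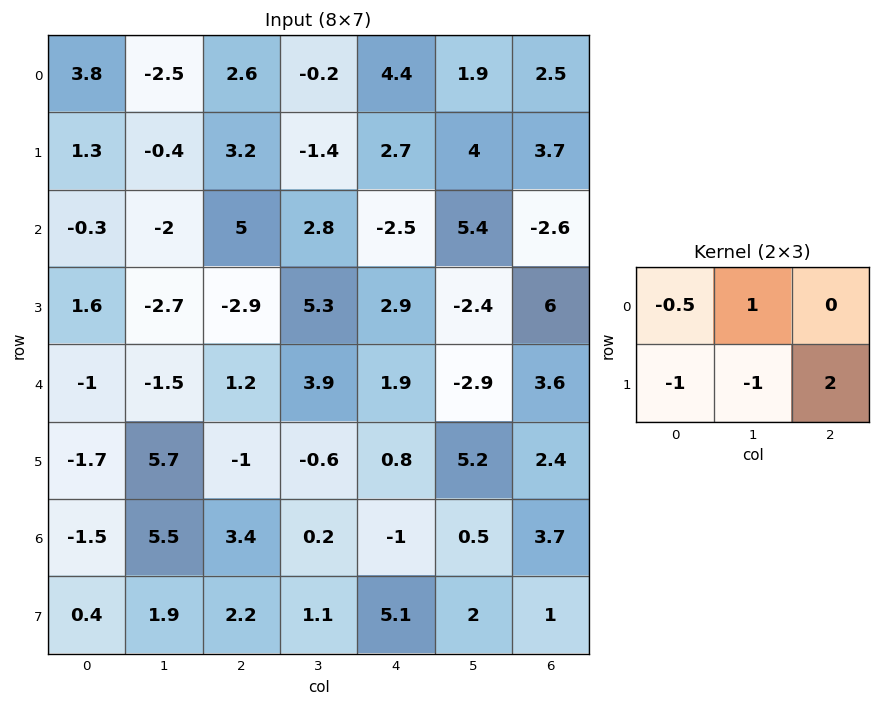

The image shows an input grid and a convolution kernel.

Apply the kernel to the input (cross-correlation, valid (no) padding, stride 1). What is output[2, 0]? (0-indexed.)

The receptive field on the input at this output position is [-0.3 -2 5 / 1.6 -2.7 -2.9]. Elementwise product with the kernel and sum: -0.3·-0.5 + -2·1 + 1.6·-1 + -2.7·-1 + -2.9·2.

-6.55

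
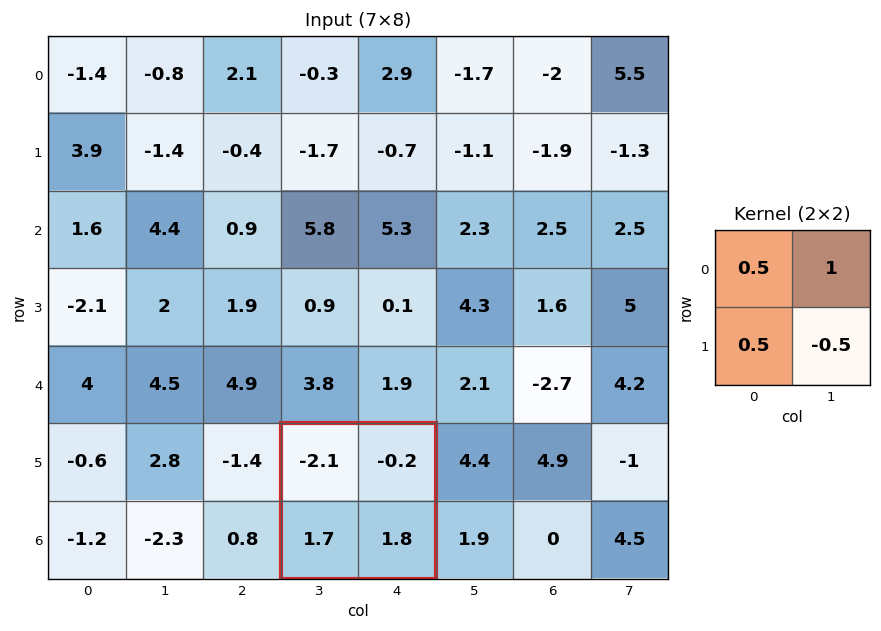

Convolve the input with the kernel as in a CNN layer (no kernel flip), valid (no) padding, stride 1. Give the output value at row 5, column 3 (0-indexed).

-1.3

The receptive field on the input at this output position is [-2.1 -0.2 / 1.7 1.8]. Elementwise product with the kernel and sum: -2.1·0.5 + -0.2·1 + 1.7·0.5 + 1.8·-0.5.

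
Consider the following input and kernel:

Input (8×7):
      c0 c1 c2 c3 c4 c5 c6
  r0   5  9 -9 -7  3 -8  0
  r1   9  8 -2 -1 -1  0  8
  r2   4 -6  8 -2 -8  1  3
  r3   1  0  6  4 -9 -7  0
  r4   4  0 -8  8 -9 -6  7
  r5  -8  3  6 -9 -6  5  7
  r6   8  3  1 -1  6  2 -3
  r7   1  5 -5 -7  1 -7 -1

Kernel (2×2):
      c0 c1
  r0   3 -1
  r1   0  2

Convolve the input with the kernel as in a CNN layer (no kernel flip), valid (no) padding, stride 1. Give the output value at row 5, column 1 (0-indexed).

5

The receptive field on the input at this output position is [3 6 / 3 1]. Elementwise product with the kernel and sum: 3·3 + 6·-1 + 1·2.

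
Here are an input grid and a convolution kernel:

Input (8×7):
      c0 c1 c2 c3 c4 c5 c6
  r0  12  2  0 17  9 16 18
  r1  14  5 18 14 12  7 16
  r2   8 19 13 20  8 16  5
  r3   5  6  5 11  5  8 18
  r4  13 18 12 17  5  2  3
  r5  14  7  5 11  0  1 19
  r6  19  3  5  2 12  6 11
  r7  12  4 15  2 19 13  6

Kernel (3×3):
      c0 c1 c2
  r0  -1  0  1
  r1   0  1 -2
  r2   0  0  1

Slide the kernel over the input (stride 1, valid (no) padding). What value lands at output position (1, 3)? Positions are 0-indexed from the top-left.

-23

The receptive field on the input at this output position is [14 12 7 / 20 8 16 / 11 5 8]. Elementwise product with the kernel and sum: 14·-1 + 7·1 + 8·1 + 16·-2 + 8·1.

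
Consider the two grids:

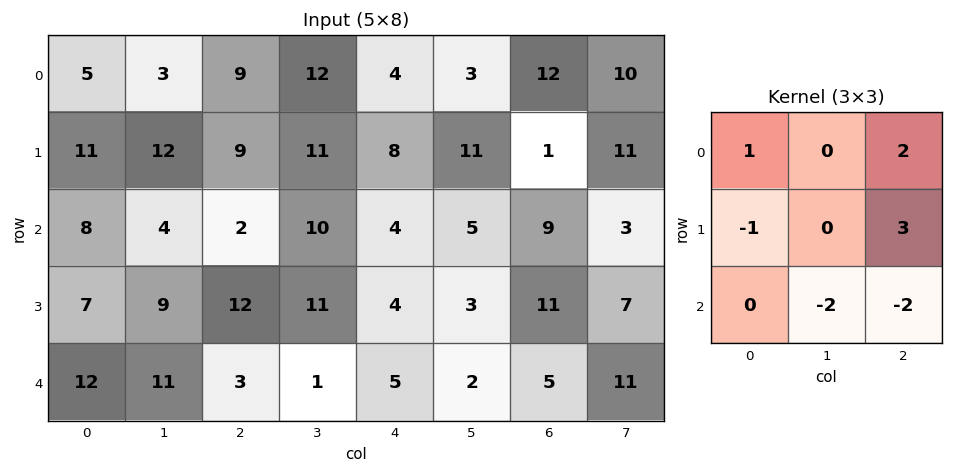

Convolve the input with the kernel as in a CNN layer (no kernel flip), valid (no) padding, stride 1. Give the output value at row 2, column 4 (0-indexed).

The receptive field on the input at this output position is [4 5 9 / 4 3 11 / 5 2 5]. Elementwise product with the kernel and sum: 4·1 + 9·2 + 4·-1 + 11·3 + 2·-2 + 5·-2.

37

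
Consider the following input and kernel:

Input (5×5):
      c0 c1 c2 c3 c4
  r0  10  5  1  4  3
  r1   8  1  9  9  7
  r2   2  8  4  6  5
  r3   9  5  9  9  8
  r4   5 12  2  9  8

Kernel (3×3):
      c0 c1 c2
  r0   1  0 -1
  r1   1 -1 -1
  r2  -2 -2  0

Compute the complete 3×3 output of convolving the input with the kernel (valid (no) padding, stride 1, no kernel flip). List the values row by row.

Output[0,0]: The receptive field on the input at this output position is [10 5 1 / 8 1 9 / 2 8 4]. Elementwise product with the kernel and sum: 10·1 + 1·-1 + 8·1 + 1·-1 + 9·-1 + 2·-2 + 8·-2.
Output[0,1]: The receptive field on the input at this output position is [5 1 4 / 1 9 9 / 8 4 6]. Elementwise product with the kernel and sum: 5·1 + 4·-1 + 1·1 + 9·-1 + 9·-1 + 8·-2 + 4·-2.

-13 -40 -29
-39 -38 -41
-41 -39 -31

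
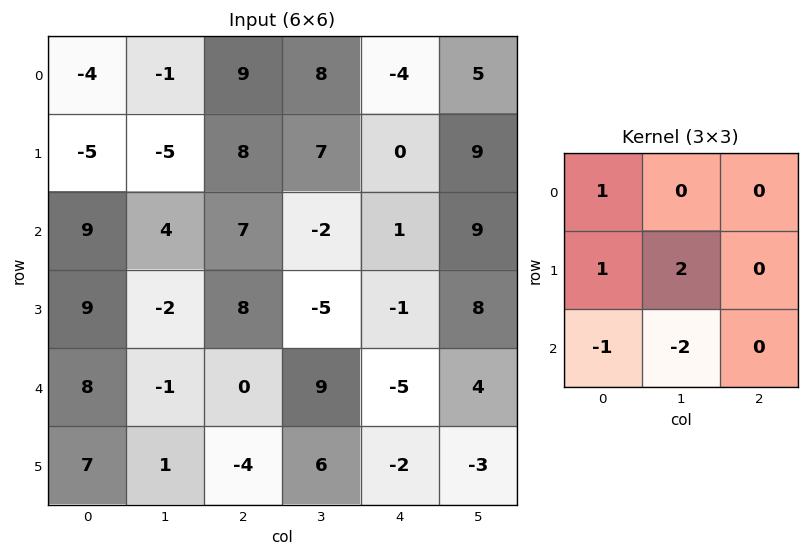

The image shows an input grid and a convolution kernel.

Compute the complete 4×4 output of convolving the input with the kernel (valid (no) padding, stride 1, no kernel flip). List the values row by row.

-36 -8 28 15
7 -1 13 14
8 19 -13 -8
6 4 18 -8

Output[0,0]: The receptive field on the input at this output position is [-4 -1 9 / -5 -5 8 / 9 4 7]. Elementwise product with the kernel and sum: -4·1 + -5·1 + -5·2 + 9·-1 + 4·-2.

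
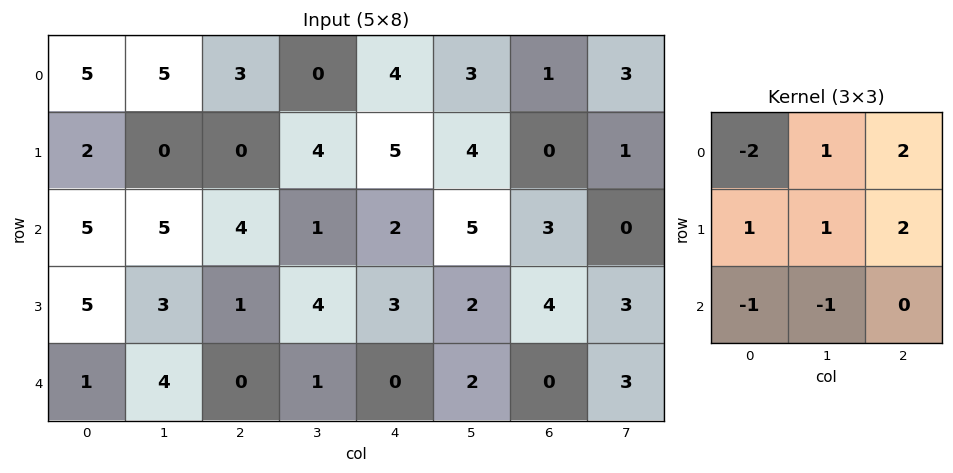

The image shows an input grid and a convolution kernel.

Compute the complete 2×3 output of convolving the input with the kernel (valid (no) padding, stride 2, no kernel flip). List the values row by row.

-7 11 -1
8 7 18

Output[0,0]: The receptive field on the input at this output position is [5 5 3 / 2 0 0 / 5 5 4]. Elementwise product with the kernel and sum: 5·-2 + 5·1 + 3·2 + 2·1 + 0·1 + 0·2 + 5·-1 + 5·-1.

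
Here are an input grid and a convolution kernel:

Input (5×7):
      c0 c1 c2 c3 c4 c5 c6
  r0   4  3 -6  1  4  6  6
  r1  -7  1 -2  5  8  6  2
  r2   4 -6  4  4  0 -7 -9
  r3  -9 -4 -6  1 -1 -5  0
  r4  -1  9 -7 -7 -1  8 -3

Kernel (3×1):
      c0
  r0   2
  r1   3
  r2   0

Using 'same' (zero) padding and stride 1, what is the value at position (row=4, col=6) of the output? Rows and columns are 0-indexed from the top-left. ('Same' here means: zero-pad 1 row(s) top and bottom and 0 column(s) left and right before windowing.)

The receptive field on the zero-padded input at this output position is [0 / -3 / 0]. Elementwise product with the kernel and sum: 0·2 + -3·3.

-9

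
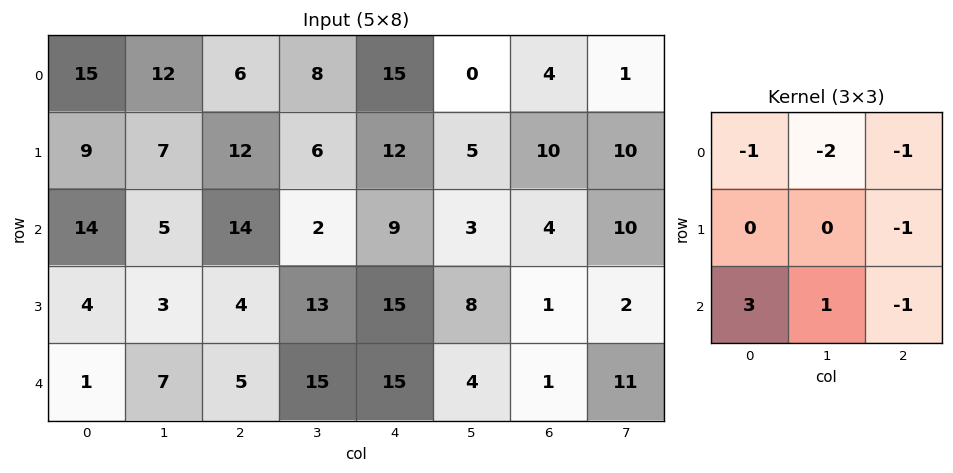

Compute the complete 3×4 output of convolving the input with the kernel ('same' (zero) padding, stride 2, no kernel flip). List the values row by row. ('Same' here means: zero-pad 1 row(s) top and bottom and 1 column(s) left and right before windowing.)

-10 19 25 14
-29 -39 8 -22
-18 -39 -55 -23

Output[0,0]: The receptive field on the zero-padded input at this output position is [0 0 0 / 0 15 12 / 0 9 7]. Elementwise product with the kernel and sum: 0·-1 + 0·-2 + 0·-1 + 12·-1 + 0·3 + 9·1 + 7·-1.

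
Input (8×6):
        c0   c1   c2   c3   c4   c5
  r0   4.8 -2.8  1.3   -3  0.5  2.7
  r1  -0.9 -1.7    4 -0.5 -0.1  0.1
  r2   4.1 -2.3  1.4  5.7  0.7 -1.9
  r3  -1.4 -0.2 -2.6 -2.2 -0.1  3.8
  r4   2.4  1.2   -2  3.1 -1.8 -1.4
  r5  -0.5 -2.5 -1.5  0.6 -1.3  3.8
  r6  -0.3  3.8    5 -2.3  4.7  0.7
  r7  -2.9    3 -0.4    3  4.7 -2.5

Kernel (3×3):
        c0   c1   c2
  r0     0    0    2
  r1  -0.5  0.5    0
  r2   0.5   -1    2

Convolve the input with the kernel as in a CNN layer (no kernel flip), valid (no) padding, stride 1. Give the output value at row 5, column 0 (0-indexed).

-6.2

The receptive field on the input at this output position is [-0.5 -2.5 -1.5 / -0.3 3.8 5 / -2.9 3 -0.4]. Elementwise product with the kernel and sum: -1.5·2 + -0.3·-0.5 + 3.8·0.5 + -2.9·0.5 + 3·-1 + -0.4·2.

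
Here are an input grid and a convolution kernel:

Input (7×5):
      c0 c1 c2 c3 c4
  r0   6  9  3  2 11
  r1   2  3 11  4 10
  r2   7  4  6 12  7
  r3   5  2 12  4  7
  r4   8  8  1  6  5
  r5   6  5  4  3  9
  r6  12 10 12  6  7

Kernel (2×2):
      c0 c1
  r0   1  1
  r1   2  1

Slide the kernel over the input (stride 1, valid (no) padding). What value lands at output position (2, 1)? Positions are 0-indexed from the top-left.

The receptive field on the input at this output position is [4 6 / 2 12]. Elementwise product with the kernel and sum: 4·1 + 6·1 + 2·2 + 12·1.

26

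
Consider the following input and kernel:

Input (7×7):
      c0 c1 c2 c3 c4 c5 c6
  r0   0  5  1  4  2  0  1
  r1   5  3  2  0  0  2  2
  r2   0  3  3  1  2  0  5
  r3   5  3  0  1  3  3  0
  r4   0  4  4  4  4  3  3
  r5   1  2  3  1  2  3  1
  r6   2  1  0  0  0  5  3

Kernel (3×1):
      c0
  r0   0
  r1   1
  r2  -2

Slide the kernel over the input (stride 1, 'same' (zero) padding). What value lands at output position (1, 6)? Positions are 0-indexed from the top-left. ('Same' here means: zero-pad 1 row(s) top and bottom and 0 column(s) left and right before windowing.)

-8

The receptive field on the zero-padded input at this output position is [1 / 2 / 5]. Elementwise product with the kernel and sum: 2·1 + 5·-2.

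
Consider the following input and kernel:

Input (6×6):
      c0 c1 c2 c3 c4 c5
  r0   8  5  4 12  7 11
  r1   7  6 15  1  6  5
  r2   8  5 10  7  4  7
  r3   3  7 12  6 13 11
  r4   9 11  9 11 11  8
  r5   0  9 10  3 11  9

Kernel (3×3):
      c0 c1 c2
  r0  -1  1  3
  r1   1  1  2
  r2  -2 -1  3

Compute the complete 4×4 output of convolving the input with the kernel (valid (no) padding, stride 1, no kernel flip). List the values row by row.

61 59 42 48
100 33 38 53
59 59 57 50
99 46 85 88

Output[0,0]: The receptive field on the input at this output position is [8 5 4 / 7 6 15 / 8 5 10]. Elementwise product with the kernel and sum: 8·-1 + 5·1 + 4·3 + 7·1 + 6·1 + 15·2 + 8·-2 + 5·-1 + 10·3.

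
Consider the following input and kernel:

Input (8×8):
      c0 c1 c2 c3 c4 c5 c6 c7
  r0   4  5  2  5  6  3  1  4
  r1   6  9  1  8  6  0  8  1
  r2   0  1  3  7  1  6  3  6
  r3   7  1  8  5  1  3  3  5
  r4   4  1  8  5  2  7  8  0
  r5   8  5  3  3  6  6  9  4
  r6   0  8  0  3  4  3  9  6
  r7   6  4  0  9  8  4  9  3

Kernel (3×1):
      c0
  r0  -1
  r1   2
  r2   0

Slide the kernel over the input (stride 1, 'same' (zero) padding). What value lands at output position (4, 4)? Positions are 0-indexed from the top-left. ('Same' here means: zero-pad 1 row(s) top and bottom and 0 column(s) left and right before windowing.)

The receptive field on the zero-padded input at this output position is [1 / 2 / 6]. Elementwise product with the kernel and sum: 1·-1 + 2·2.

3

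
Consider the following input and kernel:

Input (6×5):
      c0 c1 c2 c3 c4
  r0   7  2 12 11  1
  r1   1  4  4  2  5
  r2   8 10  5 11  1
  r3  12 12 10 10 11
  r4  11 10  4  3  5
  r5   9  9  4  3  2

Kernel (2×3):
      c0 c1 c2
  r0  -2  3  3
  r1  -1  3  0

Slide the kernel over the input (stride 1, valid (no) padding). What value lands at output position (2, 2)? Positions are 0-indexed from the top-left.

46

The receptive field on the input at this output position is [5 11 1 / 10 10 11]. Elementwise product with the kernel and sum: 5·-2 + 11·3 + 1·3 + 10·-1 + 10·3.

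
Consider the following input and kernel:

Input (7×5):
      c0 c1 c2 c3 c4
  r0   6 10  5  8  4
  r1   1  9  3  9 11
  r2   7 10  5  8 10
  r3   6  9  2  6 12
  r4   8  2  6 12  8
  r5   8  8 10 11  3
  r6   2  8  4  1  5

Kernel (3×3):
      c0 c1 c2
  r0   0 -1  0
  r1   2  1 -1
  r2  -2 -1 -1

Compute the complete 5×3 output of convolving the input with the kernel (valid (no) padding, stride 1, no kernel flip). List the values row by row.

-31 -26 -32
-13 -12 -23
-15 -13 -42
-31 -41 -24
-4 -12 2

Output[0,0]: The receptive field on the input at this output position is [6 10 5 / 1 9 3 / 7 10 5]. Elementwise product with the kernel and sum: 10·-1 + 1·2 + 9·1 + 3·-1 + 7·-2 + 10·-1 + 5·-1.
Output[0,1]: The receptive field on the input at this output position is [10 5 8 / 9 3 9 / 10 5 8]. Elementwise product with the kernel and sum: 5·-1 + 9·2 + 3·1 + 9·-1 + 10·-2 + 5·-1 + 8·-1.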